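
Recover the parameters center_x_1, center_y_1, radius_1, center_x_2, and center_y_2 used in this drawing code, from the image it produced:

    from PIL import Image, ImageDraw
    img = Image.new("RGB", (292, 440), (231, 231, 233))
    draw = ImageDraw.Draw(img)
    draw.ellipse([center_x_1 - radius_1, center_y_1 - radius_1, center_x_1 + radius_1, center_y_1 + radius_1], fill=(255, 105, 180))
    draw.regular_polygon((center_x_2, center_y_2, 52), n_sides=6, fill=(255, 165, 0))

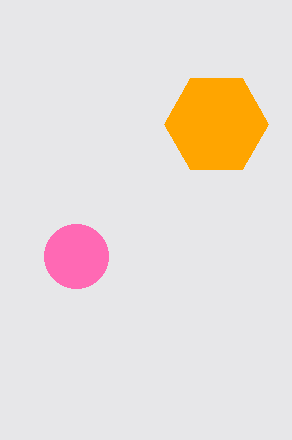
center_x_1 = 76, center_y_1 = 256, radius_1 = 32, center_x_2 = 216, center_y_2 = 124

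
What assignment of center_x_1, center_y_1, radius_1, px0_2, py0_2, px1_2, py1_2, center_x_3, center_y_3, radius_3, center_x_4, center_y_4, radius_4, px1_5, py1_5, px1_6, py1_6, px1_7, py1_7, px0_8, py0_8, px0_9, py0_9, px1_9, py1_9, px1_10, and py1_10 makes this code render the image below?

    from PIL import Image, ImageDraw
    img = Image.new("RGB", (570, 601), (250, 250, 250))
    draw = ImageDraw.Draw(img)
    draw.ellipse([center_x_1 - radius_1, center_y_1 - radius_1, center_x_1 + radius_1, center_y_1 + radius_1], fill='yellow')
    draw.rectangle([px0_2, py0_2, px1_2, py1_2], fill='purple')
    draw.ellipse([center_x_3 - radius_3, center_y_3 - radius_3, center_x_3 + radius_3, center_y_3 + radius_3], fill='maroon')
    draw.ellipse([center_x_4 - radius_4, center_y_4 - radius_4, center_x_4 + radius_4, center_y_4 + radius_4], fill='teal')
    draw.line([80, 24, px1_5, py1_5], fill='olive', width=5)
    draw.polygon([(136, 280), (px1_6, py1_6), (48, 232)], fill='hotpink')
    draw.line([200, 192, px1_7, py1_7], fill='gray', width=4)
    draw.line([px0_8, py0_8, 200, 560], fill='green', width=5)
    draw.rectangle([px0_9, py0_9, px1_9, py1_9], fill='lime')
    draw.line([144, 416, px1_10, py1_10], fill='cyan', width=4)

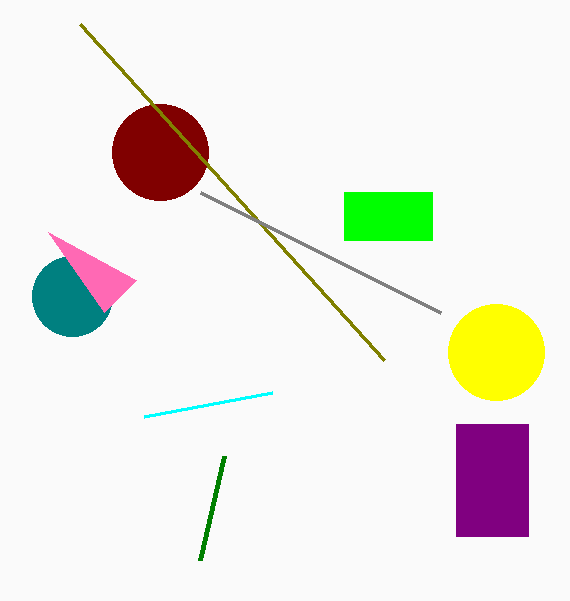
center_x_1 = 496; center_y_1 = 352; radius_1 = 48; px0_2 = 456; py0_2 = 424; px1_2 = 528; py1_2 = 536; center_x_3 = 160; center_y_3 = 152; radius_3 = 48; center_x_4 = 72; center_y_4 = 296; radius_4 = 40; px1_5 = 384; py1_5 = 360; px1_6 = 104; py1_6 = 312; px1_7 = 440; py1_7 = 312; px0_8 = 224; py0_8 = 456; px0_9 = 344; py0_9 = 192; px1_9 = 432; py1_9 = 240; px1_10 = 272; py1_10 = 392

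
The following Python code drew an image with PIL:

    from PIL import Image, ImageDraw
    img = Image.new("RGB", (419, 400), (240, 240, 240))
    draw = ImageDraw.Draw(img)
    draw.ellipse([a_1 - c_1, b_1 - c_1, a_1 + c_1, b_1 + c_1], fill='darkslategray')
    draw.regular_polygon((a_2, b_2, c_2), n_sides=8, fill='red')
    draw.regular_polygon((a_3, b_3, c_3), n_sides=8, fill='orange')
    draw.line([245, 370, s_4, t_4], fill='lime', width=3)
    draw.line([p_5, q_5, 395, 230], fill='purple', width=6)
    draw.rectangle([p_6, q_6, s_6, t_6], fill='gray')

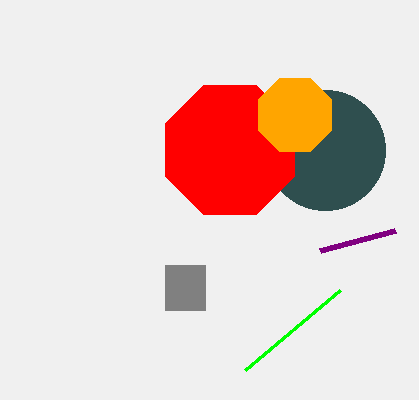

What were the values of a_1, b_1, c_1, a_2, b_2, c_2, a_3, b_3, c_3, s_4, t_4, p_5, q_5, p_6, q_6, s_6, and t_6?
a_1 = 325; b_1 = 150; c_1 = 60; a_2 = 230; b_2 = 150; c_2 = 70; a_3 = 295; b_3 = 115; c_3 = 40; s_4 = 340; t_4 = 290; p_5 = 320; q_5 = 250; p_6 = 165; q_6 = 265; s_6 = 205; t_6 = 310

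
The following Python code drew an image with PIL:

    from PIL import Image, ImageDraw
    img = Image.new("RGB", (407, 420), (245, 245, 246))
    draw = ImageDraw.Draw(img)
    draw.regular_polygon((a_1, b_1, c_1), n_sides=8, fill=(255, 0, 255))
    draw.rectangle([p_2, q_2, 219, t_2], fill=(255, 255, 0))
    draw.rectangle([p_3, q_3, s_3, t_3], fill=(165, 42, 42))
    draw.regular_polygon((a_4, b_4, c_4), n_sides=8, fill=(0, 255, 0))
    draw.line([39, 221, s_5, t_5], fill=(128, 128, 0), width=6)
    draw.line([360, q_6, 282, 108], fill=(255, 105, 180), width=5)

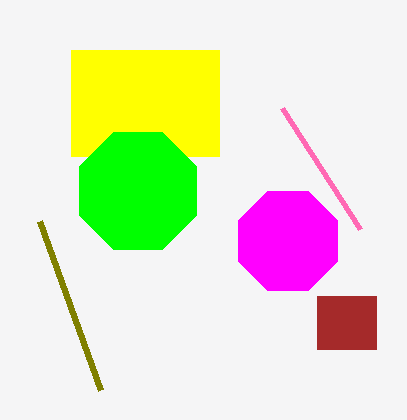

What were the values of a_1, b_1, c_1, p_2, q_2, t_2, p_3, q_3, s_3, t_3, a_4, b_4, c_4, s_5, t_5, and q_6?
a_1 = 288
b_1 = 241
c_1 = 54
p_2 = 71
q_2 = 50
t_2 = 156
p_3 = 317
q_3 = 296
s_3 = 376
t_3 = 349
a_4 = 138
b_4 = 191
c_4 = 63
s_5 = 100
t_5 = 390
q_6 = 229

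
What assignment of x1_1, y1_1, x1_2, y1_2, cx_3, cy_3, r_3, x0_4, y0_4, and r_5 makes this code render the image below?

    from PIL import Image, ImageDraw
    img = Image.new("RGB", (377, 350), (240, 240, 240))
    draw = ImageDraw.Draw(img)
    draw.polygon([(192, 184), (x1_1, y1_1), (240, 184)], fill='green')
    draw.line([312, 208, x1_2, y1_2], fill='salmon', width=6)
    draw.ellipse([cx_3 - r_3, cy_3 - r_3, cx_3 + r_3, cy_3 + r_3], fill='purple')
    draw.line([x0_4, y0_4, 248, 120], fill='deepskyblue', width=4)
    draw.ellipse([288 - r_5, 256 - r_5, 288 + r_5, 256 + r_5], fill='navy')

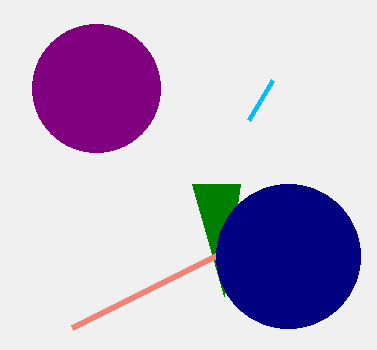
x1_1 = 224
y1_1 = 296
x1_2 = 72
y1_2 = 328
cx_3 = 96
cy_3 = 88
r_3 = 64
x0_4 = 272
y0_4 = 80
r_5 = 72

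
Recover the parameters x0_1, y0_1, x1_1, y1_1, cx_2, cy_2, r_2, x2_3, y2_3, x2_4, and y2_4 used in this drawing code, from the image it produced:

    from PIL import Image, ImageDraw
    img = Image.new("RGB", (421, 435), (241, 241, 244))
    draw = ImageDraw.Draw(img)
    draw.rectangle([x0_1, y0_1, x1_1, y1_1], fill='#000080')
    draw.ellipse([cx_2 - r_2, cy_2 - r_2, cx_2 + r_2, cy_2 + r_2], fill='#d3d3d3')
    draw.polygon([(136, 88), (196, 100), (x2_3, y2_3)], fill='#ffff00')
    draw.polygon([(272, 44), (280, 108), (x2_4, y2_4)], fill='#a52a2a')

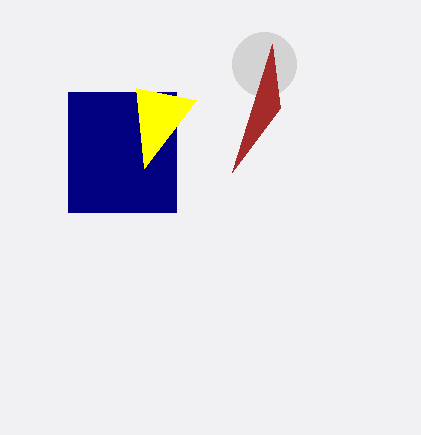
x0_1 = 68
y0_1 = 92
x1_1 = 176
y1_1 = 212
cx_2 = 264
cy_2 = 64
r_2 = 32
x2_3 = 144
y2_3 = 168
x2_4 = 232
y2_4 = 172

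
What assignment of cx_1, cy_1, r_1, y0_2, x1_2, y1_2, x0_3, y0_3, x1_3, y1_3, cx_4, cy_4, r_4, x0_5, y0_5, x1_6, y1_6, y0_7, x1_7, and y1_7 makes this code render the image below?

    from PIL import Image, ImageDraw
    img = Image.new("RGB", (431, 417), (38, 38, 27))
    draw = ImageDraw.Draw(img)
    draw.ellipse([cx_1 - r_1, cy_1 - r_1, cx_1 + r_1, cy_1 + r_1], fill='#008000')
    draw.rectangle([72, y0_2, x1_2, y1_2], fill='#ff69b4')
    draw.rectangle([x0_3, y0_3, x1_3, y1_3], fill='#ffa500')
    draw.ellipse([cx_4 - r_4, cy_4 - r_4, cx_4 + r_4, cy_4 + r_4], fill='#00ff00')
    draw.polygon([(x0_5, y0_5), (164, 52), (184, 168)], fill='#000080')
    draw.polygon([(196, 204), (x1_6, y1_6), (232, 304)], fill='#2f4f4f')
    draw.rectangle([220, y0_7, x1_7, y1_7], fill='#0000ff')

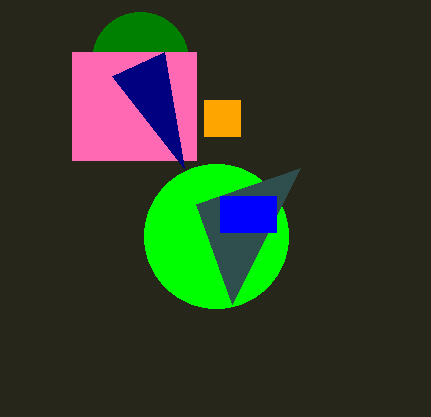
cx_1 = 140, cy_1 = 60, r_1 = 48, y0_2 = 52, x1_2 = 196, y1_2 = 160, x0_3 = 204, y0_3 = 100, x1_3 = 240, y1_3 = 136, cx_4 = 216, cy_4 = 236, r_4 = 72, x0_5 = 112, y0_5 = 76, x1_6 = 300, y1_6 = 168, y0_7 = 196, x1_7 = 276, y1_7 = 232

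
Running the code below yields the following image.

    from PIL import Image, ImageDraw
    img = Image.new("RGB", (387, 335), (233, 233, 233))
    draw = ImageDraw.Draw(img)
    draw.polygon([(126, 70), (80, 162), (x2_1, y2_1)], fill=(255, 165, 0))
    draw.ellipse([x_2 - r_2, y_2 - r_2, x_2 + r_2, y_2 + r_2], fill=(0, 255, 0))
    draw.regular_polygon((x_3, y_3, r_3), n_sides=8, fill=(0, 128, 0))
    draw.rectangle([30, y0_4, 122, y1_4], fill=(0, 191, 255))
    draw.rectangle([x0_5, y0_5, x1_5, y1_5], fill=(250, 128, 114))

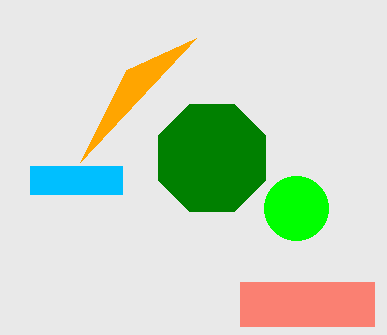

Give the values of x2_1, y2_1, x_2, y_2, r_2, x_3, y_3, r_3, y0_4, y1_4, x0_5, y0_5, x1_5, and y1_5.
x2_1 = 196
y2_1 = 38
x_2 = 296
y_2 = 208
r_2 = 32
x_3 = 212
y_3 = 158
r_3 = 58
y0_4 = 166
y1_4 = 194
x0_5 = 240
y0_5 = 282
x1_5 = 374
y1_5 = 326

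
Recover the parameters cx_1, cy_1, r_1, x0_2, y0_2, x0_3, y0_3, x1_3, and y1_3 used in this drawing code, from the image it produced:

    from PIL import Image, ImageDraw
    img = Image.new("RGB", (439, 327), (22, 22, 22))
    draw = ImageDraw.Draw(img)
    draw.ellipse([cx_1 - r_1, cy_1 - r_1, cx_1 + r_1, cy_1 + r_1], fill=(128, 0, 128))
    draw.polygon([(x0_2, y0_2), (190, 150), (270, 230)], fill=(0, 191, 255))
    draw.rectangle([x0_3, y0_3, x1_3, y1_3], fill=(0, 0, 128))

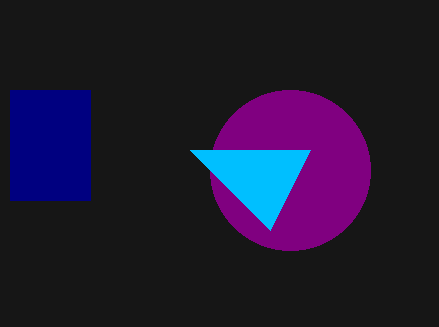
cx_1 = 290
cy_1 = 170
r_1 = 80
x0_2 = 310
y0_2 = 150
x0_3 = 10
y0_3 = 90
x1_3 = 90
y1_3 = 200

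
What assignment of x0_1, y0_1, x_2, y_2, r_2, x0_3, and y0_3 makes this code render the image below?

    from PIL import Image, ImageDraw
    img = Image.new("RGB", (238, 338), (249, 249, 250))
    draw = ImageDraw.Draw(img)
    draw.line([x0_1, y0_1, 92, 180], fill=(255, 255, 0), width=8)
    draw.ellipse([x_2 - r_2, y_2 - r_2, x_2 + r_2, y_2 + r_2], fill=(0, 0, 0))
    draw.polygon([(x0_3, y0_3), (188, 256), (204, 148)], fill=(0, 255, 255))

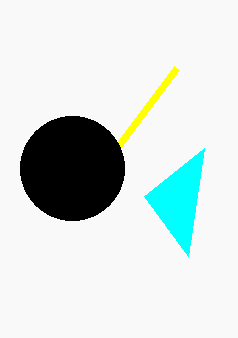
x0_1 = 176, y0_1 = 68, x_2 = 72, y_2 = 168, r_2 = 52, x0_3 = 144, y0_3 = 196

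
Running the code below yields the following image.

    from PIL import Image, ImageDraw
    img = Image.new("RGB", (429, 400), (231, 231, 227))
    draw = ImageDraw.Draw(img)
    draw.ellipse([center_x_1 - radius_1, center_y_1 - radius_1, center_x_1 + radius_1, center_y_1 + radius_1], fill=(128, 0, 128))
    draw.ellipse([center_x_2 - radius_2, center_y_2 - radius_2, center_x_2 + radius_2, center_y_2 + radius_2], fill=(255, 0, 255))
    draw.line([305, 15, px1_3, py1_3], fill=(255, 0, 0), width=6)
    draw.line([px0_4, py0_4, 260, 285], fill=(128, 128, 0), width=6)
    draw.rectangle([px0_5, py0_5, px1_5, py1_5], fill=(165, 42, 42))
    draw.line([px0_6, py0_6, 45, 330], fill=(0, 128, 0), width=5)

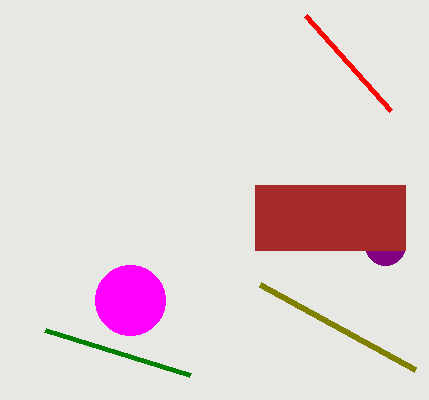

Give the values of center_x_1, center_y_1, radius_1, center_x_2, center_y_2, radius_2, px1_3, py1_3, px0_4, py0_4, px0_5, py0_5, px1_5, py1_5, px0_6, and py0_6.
center_x_1 = 385; center_y_1 = 245; radius_1 = 20; center_x_2 = 130; center_y_2 = 300; radius_2 = 35; px1_3 = 390; py1_3 = 110; px0_4 = 415; py0_4 = 370; px0_5 = 255; py0_5 = 185; px1_5 = 405; py1_5 = 250; px0_6 = 190; py0_6 = 375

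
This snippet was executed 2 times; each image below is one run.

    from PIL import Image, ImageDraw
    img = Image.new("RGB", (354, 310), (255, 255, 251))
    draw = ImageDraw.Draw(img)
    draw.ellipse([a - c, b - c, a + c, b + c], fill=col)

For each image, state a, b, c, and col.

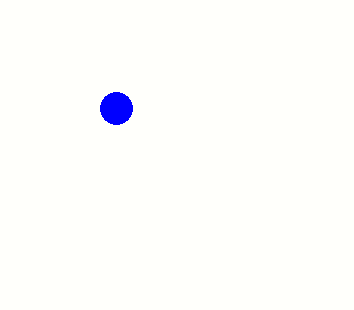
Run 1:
a = 116
b = 108
c = 16
col = 'blue'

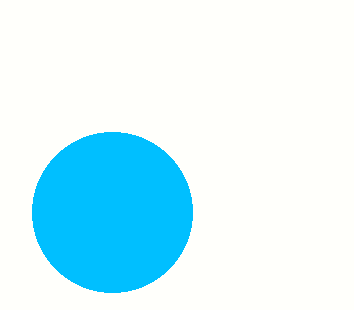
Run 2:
a = 112
b = 212
c = 80
col = 'deepskyblue'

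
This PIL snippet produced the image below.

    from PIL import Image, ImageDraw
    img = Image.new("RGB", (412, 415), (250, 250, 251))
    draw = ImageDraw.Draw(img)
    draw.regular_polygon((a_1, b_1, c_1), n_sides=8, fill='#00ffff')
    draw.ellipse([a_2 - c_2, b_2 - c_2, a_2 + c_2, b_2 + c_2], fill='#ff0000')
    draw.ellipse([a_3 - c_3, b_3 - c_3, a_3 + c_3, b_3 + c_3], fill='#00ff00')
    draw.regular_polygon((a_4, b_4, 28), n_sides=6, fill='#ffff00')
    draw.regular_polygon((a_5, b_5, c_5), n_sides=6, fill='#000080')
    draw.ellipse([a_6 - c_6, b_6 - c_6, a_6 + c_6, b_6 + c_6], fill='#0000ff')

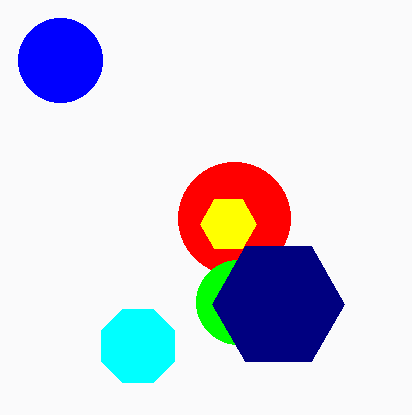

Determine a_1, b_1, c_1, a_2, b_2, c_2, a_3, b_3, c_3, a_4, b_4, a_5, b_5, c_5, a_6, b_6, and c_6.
a_1 = 138, b_1 = 346, c_1 = 40, a_2 = 234, b_2 = 218, c_2 = 56, a_3 = 238, b_3 = 302, c_3 = 42, a_4 = 228, b_4 = 224, a_5 = 278, b_5 = 304, c_5 = 66, a_6 = 60, b_6 = 60, c_6 = 42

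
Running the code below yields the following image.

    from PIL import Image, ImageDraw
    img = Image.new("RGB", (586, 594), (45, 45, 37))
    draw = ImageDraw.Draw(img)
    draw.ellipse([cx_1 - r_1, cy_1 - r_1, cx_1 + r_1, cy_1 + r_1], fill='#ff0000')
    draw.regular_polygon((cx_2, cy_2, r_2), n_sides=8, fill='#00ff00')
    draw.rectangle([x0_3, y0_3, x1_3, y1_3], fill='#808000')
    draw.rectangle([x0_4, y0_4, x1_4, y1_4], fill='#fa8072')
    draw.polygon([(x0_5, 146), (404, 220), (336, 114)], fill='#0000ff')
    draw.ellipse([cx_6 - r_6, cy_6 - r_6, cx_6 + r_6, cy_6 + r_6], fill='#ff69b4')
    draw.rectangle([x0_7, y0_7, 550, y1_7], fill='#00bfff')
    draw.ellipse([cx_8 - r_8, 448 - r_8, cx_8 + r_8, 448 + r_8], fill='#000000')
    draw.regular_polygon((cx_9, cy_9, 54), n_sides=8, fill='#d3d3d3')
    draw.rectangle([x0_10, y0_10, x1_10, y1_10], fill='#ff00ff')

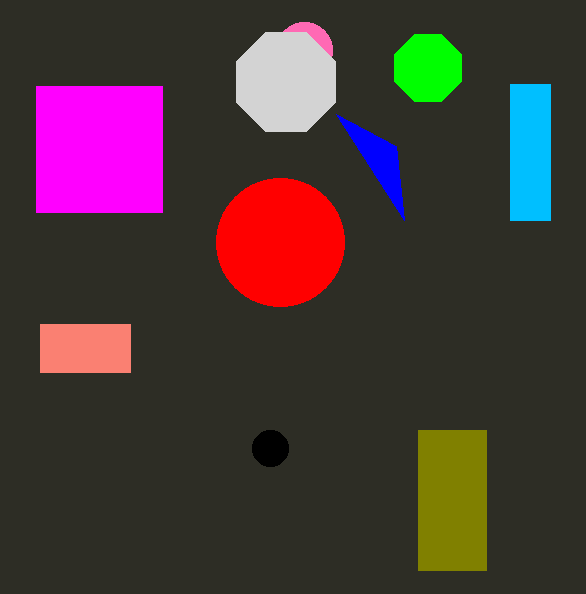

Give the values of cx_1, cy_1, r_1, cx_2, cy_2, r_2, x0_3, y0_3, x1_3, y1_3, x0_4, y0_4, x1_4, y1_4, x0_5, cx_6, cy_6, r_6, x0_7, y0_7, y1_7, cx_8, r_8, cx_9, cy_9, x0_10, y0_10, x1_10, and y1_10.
cx_1 = 280; cy_1 = 242; r_1 = 64; cx_2 = 428; cy_2 = 68; r_2 = 36; x0_3 = 418; y0_3 = 430; x1_3 = 486; y1_3 = 570; x0_4 = 40; y0_4 = 324; x1_4 = 130; y1_4 = 372; x0_5 = 396; cx_6 = 304; cy_6 = 50; r_6 = 28; x0_7 = 510; y0_7 = 84; y1_7 = 220; cx_8 = 270; r_8 = 18; cx_9 = 286; cy_9 = 82; x0_10 = 36; y0_10 = 86; x1_10 = 162; y1_10 = 212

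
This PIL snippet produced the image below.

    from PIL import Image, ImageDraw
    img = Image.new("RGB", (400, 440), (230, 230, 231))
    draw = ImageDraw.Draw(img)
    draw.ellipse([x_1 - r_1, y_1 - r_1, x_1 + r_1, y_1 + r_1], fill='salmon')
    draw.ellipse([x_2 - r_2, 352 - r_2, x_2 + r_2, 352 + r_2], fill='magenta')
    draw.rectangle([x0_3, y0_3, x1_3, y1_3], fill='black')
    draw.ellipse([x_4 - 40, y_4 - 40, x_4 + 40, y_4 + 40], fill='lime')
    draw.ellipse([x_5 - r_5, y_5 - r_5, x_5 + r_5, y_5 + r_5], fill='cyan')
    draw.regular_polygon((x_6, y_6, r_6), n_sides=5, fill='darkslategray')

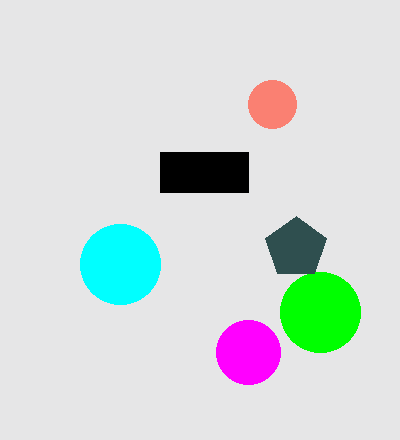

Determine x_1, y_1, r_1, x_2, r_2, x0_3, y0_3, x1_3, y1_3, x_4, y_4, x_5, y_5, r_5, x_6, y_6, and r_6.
x_1 = 272, y_1 = 104, r_1 = 24, x_2 = 248, r_2 = 32, x0_3 = 160, y0_3 = 152, x1_3 = 248, y1_3 = 192, x_4 = 320, y_4 = 312, x_5 = 120, y_5 = 264, r_5 = 40, x_6 = 296, y_6 = 248, r_6 = 32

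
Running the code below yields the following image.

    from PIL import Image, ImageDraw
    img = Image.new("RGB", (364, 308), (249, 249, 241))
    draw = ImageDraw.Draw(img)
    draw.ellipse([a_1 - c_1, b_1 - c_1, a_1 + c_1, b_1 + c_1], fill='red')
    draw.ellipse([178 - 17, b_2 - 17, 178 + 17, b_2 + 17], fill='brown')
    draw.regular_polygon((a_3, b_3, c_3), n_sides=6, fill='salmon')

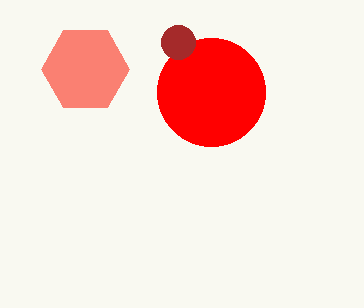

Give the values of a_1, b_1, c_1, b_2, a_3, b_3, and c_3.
a_1 = 211
b_1 = 92
c_1 = 54
b_2 = 42
a_3 = 85
b_3 = 69
c_3 = 44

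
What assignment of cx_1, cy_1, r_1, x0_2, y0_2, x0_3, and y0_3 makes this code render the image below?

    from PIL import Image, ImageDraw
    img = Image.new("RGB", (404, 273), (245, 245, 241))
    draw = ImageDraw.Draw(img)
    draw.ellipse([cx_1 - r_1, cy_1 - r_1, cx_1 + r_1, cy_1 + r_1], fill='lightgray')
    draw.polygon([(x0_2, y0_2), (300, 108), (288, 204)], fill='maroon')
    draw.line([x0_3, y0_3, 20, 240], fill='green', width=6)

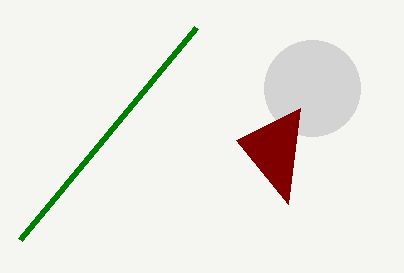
cx_1 = 312; cy_1 = 88; r_1 = 48; x0_2 = 236; y0_2 = 140; x0_3 = 196; y0_3 = 28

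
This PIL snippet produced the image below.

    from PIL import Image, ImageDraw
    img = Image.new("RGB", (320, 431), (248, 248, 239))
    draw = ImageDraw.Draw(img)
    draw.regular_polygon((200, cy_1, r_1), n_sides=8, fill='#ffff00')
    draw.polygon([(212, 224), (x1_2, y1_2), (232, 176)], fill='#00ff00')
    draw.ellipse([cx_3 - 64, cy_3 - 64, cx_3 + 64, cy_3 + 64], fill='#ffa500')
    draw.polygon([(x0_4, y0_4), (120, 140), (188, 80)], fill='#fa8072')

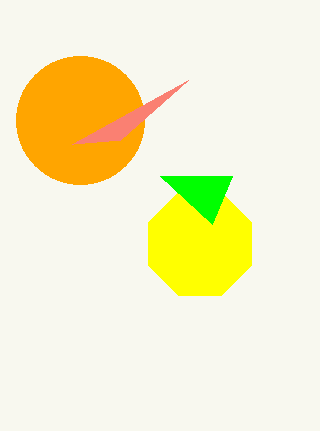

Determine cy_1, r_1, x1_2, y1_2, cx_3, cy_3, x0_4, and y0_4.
cy_1 = 244, r_1 = 56, x1_2 = 160, y1_2 = 176, cx_3 = 80, cy_3 = 120, x0_4 = 72, y0_4 = 144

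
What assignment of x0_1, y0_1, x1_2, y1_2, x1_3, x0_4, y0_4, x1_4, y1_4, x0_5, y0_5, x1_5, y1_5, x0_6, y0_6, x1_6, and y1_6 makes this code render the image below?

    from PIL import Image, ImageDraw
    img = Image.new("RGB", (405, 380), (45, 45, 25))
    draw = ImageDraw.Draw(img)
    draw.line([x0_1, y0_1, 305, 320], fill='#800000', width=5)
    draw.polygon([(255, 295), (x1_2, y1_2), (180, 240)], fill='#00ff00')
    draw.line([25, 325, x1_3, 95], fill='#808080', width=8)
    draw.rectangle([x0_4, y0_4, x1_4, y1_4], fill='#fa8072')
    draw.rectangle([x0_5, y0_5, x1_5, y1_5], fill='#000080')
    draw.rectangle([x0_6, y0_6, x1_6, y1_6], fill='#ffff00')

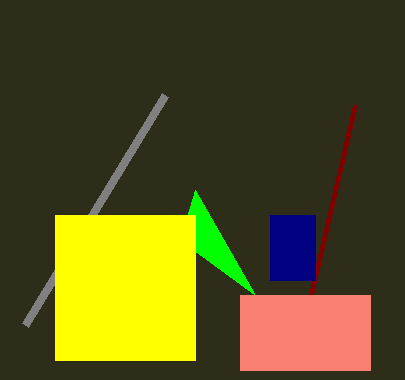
x0_1 = 355
y0_1 = 105
x1_2 = 195
y1_2 = 190
x1_3 = 165
x0_4 = 240
y0_4 = 295
x1_4 = 370
y1_4 = 370
x0_5 = 270
y0_5 = 215
x1_5 = 315
y1_5 = 280
x0_6 = 55
y0_6 = 215
x1_6 = 195
y1_6 = 360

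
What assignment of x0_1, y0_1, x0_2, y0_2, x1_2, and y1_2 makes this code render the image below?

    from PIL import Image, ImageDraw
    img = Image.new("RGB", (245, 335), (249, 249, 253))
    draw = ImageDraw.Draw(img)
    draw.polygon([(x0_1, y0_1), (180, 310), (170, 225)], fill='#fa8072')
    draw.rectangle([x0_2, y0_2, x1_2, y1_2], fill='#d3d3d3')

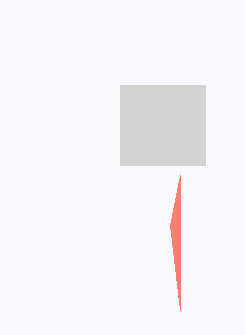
x0_1 = 180; y0_1 = 175; x0_2 = 120; y0_2 = 85; x1_2 = 205; y1_2 = 165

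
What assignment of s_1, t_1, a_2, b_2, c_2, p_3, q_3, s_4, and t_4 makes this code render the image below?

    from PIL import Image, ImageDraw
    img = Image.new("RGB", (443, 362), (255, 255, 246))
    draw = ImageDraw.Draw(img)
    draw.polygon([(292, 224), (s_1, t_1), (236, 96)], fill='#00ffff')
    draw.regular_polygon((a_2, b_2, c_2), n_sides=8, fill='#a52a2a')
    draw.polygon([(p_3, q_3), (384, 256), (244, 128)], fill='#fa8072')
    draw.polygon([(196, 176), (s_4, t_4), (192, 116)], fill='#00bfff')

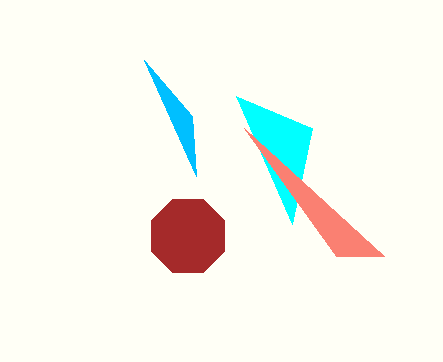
s_1 = 312, t_1 = 128, a_2 = 188, b_2 = 236, c_2 = 40, p_3 = 336, q_3 = 256, s_4 = 144, t_4 = 60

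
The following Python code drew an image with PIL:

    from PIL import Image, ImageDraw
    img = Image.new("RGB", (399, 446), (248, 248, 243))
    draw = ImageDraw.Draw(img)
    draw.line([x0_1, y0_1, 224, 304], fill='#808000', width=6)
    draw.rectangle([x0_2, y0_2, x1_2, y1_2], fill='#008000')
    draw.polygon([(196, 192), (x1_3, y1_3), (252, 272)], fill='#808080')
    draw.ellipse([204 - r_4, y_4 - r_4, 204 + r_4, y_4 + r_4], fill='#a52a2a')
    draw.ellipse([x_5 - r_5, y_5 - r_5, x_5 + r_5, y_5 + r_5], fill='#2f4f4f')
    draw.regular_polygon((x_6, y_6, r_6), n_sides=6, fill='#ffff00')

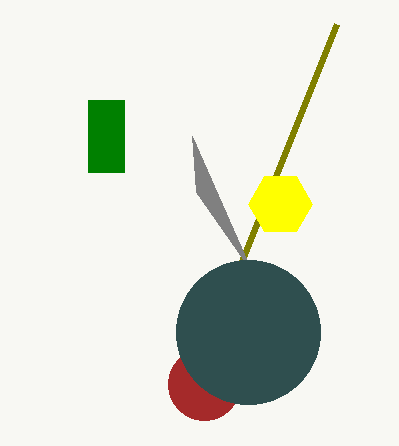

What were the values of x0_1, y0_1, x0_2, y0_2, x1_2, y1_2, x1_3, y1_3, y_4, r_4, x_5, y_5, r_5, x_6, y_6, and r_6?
x0_1 = 336, y0_1 = 24, x0_2 = 88, y0_2 = 100, x1_2 = 124, y1_2 = 172, x1_3 = 192, y1_3 = 136, y_4 = 384, r_4 = 36, x_5 = 248, y_5 = 332, r_5 = 72, x_6 = 280, y_6 = 204, r_6 = 32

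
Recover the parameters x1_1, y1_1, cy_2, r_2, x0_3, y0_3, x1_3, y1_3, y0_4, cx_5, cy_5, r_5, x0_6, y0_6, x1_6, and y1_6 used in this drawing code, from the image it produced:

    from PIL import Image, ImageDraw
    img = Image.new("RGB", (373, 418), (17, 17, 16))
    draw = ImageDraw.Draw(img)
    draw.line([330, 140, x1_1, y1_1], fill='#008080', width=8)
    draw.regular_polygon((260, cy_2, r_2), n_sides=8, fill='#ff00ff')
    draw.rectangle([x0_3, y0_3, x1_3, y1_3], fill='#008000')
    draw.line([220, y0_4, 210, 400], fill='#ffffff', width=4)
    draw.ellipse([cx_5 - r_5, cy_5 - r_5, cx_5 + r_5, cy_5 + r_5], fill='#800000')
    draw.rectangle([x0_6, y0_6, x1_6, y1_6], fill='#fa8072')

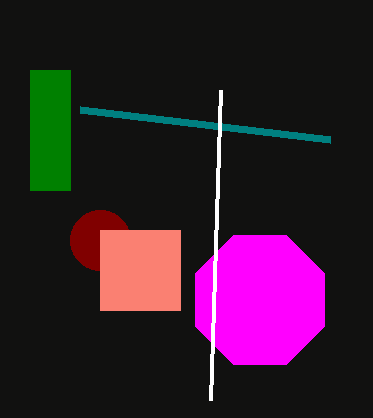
x1_1 = 80; y1_1 = 110; cy_2 = 300; r_2 = 70; x0_3 = 30; y0_3 = 70; x1_3 = 70; y1_3 = 190; y0_4 = 90; cx_5 = 100; cy_5 = 240; r_5 = 30; x0_6 = 100; y0_6 = 230; x1_6 = 180; y1_6 = 310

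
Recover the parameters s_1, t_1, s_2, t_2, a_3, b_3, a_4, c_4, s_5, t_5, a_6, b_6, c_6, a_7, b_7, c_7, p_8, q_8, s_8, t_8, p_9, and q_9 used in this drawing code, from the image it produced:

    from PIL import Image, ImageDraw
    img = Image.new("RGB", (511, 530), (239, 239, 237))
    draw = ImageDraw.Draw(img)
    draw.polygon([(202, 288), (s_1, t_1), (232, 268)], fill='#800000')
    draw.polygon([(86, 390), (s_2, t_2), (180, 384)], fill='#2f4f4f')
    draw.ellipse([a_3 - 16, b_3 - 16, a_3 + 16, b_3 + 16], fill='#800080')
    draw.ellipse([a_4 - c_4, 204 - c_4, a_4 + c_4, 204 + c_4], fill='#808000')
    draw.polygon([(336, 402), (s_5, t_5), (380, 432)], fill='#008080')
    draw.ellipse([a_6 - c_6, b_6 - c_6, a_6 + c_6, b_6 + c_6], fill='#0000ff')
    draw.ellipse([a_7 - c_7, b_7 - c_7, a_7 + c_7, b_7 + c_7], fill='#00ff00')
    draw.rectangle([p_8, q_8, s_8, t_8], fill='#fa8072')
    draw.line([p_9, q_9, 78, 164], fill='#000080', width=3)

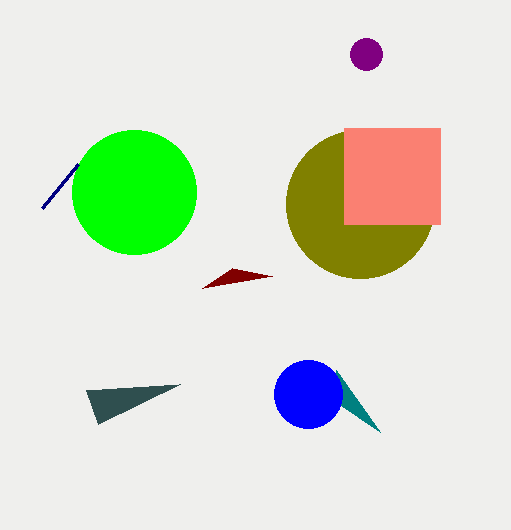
s_1 = 272
t_1 = 276
s_2 = 98
t_2 = 424
a_3 = 366
b_3 = 54
a_4 = 360
c_4 = 74
s_5 = 336
t_5 = 370
a_6 = 308
b_6 = 394
c_6 = 34
a_7 = 134
b_7 = 192
c_7 = 62
p_8 = 344
q_8 = 128
s_8 = 440
t_8 = 224
p_9 = 42
q_9 = 208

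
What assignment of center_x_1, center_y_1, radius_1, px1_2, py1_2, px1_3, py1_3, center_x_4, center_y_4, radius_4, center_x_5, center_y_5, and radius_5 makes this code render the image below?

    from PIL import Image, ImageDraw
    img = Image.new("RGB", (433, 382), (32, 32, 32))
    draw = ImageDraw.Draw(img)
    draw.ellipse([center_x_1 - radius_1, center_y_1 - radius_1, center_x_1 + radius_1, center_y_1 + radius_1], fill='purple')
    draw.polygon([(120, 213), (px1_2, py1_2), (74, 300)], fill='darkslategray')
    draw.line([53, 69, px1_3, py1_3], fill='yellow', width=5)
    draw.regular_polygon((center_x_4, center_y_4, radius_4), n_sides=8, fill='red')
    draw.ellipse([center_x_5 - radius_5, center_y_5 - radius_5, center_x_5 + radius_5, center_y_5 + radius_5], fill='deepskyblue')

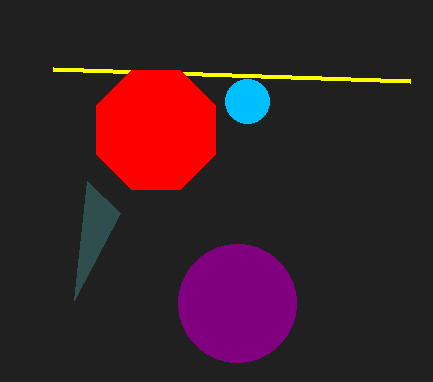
center_x_1 = 237, center_y_1 = 303, radius_1 = 59, px1_2 = 87, py1_2 = 181, px1_3 = 410, py1_3 = 81, center_x_4 = 156, center_y_4 = 130, radius_4 = 64, center_x_5 = 247, center_y_5 = 101, radius_5 = 22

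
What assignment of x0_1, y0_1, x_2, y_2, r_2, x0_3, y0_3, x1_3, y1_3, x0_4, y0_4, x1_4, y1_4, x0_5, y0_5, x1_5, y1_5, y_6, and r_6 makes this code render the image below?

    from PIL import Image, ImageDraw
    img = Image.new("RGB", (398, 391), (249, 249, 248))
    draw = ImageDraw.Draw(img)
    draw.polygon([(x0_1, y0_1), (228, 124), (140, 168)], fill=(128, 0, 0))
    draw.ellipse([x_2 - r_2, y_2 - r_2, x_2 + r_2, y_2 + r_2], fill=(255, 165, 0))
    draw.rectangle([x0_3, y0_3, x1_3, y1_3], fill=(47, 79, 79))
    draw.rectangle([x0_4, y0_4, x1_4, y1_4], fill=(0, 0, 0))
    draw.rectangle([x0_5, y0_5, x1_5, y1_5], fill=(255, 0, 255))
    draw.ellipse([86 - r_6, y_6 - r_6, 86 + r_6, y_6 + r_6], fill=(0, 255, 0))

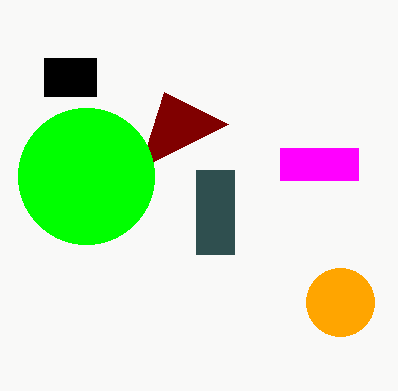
x0_1 = 164, y0_1 = 92, x_2 = 340, y_2 = 302, r_2 = 34, x0_3 = 196, y0_3 = 170, x1_3 = 234, y1_3 = 254, x0_4 = 44, y0_4 = 58, x1_4 = 96, y1_4 = 96, x0_5 = 280, y0_5 = 148, x1_5 = 358, y1_5 = 180, y_6 = 176, r_6 = 68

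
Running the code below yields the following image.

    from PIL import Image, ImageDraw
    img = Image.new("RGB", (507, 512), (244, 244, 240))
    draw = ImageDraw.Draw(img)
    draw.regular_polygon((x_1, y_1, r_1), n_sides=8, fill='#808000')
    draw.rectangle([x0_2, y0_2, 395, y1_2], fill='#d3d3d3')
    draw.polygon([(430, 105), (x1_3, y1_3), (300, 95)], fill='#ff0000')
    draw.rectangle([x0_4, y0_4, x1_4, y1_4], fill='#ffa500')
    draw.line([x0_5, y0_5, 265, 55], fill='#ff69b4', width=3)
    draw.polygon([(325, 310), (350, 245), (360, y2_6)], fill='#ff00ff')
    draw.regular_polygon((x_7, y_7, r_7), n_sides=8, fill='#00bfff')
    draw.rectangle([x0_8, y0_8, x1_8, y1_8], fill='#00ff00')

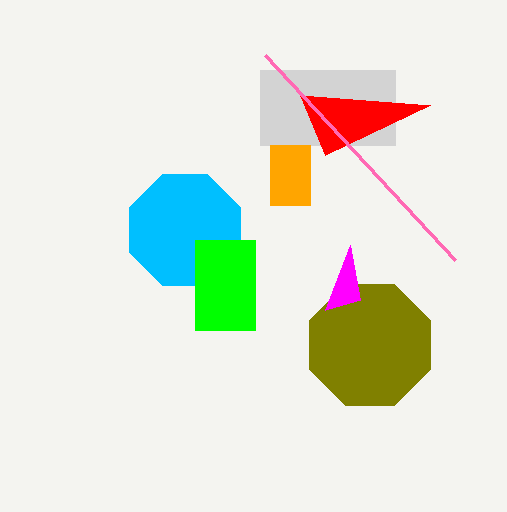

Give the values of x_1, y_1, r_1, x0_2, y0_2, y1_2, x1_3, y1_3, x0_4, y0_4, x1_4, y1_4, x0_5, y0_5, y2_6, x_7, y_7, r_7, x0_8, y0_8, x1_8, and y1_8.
x_1 = 370
y_1 = 345
r_1 = 65
x0_2 = 260
y0_2 = 70
y1_2 = 145
x1_3 = 325
y1_3 = 155
x0_4 = 270
y0_4 = 145
x1_4 = 310
y1_4 = 205
x0_5 = 455
y0_5 = 260
y2_6 = 300
x_7 = 185
y_7 = 230
r_7 = 60
x0_8 = 195
y0_8 = 240
x1_8 = 255
y1_8 = 330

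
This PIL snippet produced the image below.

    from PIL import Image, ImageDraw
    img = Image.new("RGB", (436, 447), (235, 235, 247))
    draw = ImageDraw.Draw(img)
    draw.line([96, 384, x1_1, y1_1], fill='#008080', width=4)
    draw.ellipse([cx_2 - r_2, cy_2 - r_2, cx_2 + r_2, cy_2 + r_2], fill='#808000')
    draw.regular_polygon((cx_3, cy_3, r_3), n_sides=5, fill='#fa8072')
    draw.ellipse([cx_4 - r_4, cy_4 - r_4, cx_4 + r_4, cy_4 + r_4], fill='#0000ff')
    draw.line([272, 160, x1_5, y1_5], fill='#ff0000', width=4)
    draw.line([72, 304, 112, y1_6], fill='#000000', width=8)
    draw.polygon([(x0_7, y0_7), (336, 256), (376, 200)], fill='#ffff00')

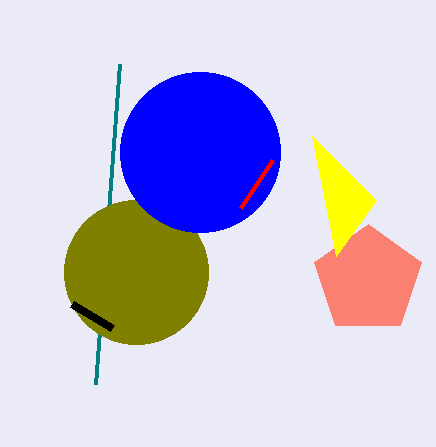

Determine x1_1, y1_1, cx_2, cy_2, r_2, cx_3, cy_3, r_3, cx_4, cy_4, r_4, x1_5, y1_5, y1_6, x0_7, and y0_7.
x1_1 = 120, y1_1 = 64, cx_2 = 136, cy_2 = 272, r_2 = 72, cx_3 = 368, cy_3 = 280, r_3 = 56, cx_4 = 200, cy_4 = 152, r_4 = 80, x1_5 = 240, y1_5 = 208, y1_6 = 328, x0_7 = 312, y0_7 = 136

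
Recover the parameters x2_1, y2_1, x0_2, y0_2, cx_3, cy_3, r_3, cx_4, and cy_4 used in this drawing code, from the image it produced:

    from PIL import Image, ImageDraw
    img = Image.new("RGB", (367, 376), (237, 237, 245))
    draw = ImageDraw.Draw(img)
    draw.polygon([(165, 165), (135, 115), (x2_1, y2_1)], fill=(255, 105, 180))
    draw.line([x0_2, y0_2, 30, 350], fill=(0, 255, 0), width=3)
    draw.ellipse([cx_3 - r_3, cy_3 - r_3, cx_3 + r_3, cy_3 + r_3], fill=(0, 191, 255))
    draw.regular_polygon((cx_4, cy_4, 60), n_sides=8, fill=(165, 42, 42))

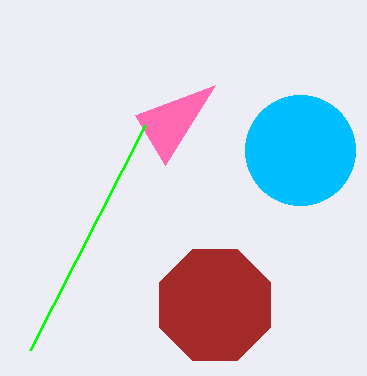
x2_1 = 215
y2_1 = 85
x0_2 = 145
y0_2 = 125
cx_3 = 300
cy_3 = 150
r_3 = 55
cx_4 = 215
cy_4 = 305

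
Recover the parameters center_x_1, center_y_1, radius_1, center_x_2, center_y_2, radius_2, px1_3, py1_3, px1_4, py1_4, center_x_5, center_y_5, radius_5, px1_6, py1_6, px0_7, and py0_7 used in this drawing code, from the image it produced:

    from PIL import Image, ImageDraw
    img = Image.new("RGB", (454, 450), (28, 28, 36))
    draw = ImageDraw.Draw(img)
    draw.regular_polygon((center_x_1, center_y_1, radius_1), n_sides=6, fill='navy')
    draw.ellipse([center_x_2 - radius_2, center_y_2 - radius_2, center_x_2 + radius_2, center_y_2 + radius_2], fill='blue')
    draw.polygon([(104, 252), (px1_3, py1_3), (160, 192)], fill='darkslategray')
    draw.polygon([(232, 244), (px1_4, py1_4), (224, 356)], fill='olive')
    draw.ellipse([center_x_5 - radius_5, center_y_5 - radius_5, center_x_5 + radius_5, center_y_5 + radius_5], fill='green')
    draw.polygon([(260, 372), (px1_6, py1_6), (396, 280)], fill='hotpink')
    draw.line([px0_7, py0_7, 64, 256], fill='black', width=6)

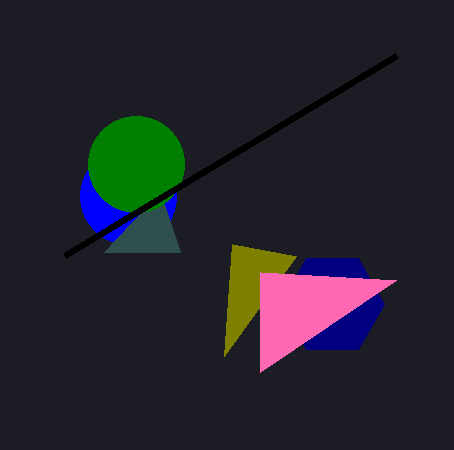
center_x_1 = 332, center_y_1 = 304, radius_1 = 52, center_x_2 = 128, center_y_2 = 196, radius_2 = 48, px1_3 = 180, py1_3 = 252, px1_4 = 296, py1_4 = 256, center_x_5 = 136, center_y_5 = 164, radius_5 = 48, px1_6 = 260, py1_6 = 272, px0_7 = 396, py0_7 = 56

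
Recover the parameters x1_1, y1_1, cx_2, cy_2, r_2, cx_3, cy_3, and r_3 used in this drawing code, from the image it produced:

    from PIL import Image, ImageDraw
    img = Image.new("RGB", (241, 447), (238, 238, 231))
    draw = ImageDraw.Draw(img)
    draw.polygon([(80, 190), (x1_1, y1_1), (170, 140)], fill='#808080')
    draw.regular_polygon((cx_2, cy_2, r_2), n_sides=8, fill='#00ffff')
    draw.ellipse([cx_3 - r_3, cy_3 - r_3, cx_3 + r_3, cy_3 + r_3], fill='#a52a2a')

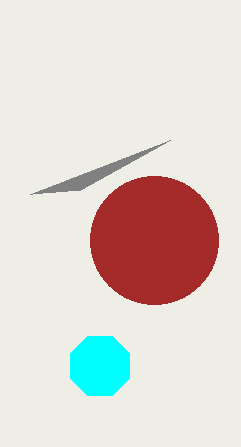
x1_1 = 30, y1_1 = 194, cx_2 = 100, cy_2 = 366, r_2 = 32, cx_3 = 154, cy_3 = 240, r_3 = 64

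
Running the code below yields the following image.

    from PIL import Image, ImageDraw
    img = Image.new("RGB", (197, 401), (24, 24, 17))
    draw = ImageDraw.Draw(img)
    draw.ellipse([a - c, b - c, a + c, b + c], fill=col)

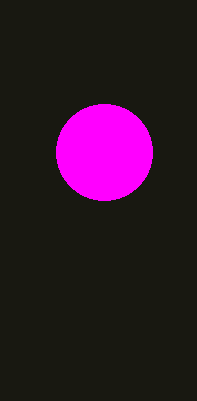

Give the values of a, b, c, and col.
a = 104, b = 152, c = 48, col = 'magenta'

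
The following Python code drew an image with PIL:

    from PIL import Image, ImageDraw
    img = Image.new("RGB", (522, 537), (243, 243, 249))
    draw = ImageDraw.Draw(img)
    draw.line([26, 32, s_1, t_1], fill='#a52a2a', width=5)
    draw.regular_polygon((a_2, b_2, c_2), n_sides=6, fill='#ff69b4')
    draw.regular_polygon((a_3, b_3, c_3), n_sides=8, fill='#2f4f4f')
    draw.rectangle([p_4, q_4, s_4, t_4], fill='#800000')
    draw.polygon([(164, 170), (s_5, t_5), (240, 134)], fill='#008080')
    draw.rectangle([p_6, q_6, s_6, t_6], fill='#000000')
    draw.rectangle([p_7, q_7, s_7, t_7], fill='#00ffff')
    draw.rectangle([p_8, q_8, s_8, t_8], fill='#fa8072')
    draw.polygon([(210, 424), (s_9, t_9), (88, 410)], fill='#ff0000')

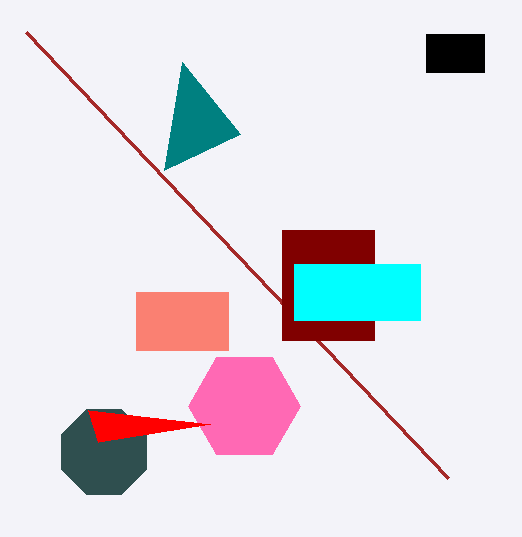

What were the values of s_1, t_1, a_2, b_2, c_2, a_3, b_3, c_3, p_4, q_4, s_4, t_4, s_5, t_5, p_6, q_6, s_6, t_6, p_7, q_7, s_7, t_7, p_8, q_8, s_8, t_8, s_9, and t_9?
s_1 = 448
t_1 = 478
a_2 = 244
b_2 = 406
c_2 = 56
a_3 = 104
b_3 = 452
c_3 = 46
p_4 = 282
q_4 = 230
s_4 = 374
t_4 = 340
s_5 = 182
t_5 = 62
p_6 = 426
q_6 = 34
s_6 = 484
t_6 = 72
p_7 = 294
q_7 = 264
s_7 = 420
t_7 = 320
p_8 = 136
q_8 = 292
s_8 = 228
t_8 = 350
s_9 = 98
t_9 = 442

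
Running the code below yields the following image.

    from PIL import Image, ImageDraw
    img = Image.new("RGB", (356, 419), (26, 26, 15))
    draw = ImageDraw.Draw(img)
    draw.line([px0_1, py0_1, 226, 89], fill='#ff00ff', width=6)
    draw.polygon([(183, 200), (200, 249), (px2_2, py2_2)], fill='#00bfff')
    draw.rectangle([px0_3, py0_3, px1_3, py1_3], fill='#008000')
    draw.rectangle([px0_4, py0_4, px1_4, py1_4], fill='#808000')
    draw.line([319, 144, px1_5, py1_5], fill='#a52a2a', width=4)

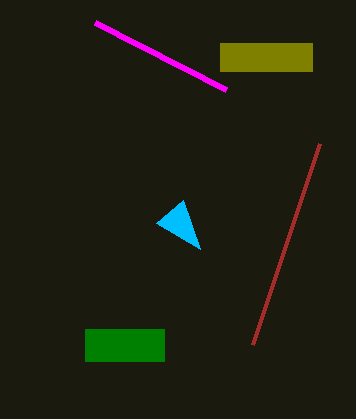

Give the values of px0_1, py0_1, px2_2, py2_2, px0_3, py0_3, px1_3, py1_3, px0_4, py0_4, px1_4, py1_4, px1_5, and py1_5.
px0_1 = 95; py0_1 = 22; px2_2 = 156; py2_2 = 223; px0_3 = 85; py0_3 = 329; px1_3 = 164; py1_3 = 361; px0_4 = 220; py0_4 = 43; px1_4 = 312; py1_4 = 71; px1_5 = 252; py1_5 = 345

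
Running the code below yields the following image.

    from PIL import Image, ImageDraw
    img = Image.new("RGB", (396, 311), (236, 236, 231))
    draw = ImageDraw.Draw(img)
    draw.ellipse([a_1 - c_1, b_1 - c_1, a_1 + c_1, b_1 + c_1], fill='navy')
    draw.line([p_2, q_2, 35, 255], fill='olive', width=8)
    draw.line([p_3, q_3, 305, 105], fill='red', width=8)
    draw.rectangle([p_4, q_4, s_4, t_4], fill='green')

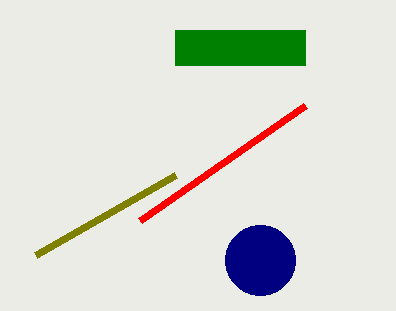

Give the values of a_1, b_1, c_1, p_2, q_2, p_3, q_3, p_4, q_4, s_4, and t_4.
a_1 = 260, b_1 = 260, c_1 = 35, p_2 = 175, q_2 = 175, p_3 = 140, q_3 = 220, p_4 = 175, q_4 = 30, s_4 = 305, t_4 = 65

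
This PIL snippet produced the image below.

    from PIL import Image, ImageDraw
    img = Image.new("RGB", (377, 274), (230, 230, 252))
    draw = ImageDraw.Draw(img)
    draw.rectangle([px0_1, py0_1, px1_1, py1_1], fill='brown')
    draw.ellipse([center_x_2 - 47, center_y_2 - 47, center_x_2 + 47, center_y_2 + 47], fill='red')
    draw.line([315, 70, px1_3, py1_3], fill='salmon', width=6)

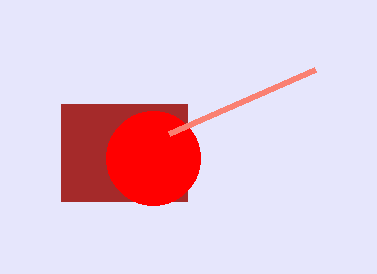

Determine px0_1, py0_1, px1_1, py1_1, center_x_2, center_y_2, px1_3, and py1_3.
px0_1 = 61; py0_1 = 104; px1_1 = 187; py1_1 = 201; center_x_2 = 153; center_y_2 = 158; px1_3 = 169; py1_3 = 134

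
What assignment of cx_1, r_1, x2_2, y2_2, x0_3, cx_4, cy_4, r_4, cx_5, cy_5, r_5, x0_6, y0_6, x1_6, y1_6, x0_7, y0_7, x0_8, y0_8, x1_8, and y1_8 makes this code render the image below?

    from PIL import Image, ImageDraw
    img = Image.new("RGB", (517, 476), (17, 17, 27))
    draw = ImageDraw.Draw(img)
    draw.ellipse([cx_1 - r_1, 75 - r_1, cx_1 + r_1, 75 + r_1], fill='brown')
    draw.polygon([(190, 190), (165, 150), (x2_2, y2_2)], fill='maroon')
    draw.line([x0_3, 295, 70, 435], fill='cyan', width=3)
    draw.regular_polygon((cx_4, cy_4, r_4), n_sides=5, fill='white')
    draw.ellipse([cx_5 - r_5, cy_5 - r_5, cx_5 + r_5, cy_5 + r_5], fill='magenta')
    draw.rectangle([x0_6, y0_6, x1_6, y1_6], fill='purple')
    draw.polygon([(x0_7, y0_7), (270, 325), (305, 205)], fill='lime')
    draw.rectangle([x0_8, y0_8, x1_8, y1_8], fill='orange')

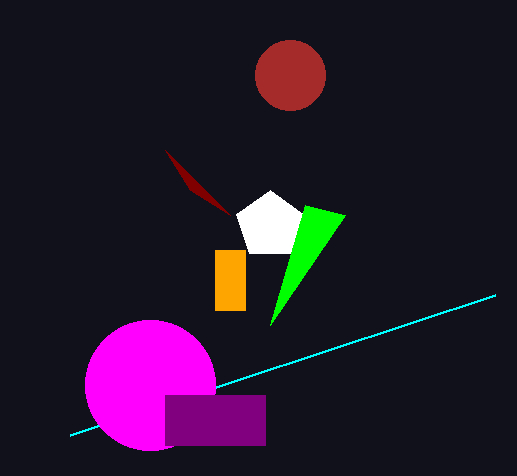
cx_1 = 290
r_1 = 35
x2_2 = 230
y2_2 = 215
x0_3 = 495
cx_4 = 270
cy_4 = 225
r_4 = 35
cx_5 = 150
cy_5 = 385
r_5 = 65
x0_6 = 165
y0_6 = 395
x1_6 = 265
y1_6 = 445
x0_7 = 345
y0_7 = 215
x0_8 = 215
y0_8 = 250
x1_8 = 245
y1_8 = 310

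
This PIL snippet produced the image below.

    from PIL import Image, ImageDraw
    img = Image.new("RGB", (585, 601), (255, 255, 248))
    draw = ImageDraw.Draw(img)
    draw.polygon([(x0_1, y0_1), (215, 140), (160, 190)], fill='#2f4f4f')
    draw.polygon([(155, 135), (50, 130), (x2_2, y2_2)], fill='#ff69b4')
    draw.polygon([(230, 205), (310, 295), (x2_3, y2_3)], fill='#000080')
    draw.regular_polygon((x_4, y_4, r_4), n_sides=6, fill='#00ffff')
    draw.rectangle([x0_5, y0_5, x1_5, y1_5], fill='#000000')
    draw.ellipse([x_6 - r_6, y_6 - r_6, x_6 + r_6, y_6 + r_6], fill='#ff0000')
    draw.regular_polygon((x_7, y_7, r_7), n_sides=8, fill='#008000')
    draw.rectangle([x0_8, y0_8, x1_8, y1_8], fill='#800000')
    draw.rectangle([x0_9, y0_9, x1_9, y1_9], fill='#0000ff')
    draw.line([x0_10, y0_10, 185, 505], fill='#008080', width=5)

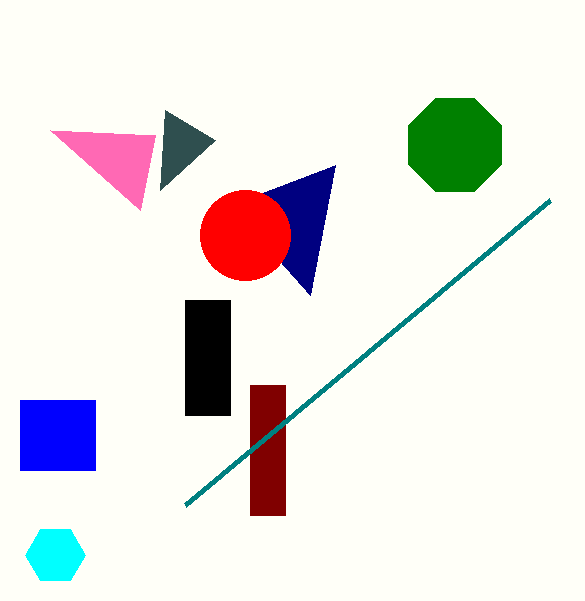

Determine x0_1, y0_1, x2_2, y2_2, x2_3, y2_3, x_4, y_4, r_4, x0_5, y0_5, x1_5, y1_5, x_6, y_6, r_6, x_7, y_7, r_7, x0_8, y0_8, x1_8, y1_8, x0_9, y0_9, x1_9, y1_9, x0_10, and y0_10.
x0_1 = 165
y0_1 = 110
x2_2 = 140
y2_2 = 210
x2_3 = 335
y2_3 = 165
x_4 = 55
y_4 = 555
r_4 = 30
x0_5 = 185
y0_5 = 300
x1_5 = 230
y1_5 = 415
x_6 = 245
y_6 = 235
r_6 = 45
x_7 = 455
y_7 = 145
r_7 = 50
x0_8 = 250
y0_8 = 385
x1_8 = 285
y1_8 = 515
x0_9 = 20
y0_9 = 400
x1_9 = 95
y1_9 = 470
x0_10 = 550
y0_10 = 200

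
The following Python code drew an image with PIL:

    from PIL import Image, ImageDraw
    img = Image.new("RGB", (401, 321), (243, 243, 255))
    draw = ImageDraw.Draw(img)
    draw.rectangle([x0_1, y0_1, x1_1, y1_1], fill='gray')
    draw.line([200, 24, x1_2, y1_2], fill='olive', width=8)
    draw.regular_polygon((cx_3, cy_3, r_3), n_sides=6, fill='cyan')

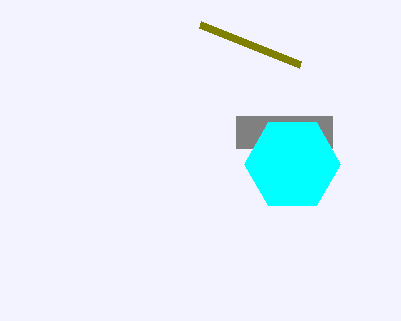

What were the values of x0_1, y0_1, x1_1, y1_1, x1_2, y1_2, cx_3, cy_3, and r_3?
x0_1 = 236
y0_1 = 116
x1_1 = 332
y1_1 = 148
x1_2 = 300
y1_2 = 64
cx_3 = 292
cy_3 = 164
r_3 = 48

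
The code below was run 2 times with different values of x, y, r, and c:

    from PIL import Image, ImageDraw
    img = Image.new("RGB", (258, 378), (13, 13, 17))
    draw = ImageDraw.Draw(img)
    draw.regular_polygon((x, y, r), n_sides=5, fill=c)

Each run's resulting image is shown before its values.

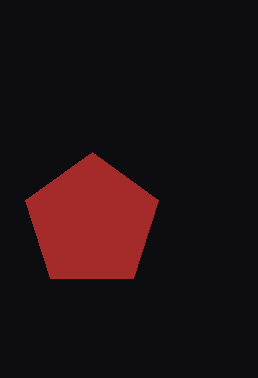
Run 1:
x = 92
y = 222
r = 70
c = 'brown'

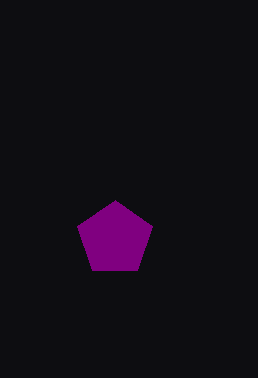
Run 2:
x = 115; y = 239; r = 39; c = 'purple'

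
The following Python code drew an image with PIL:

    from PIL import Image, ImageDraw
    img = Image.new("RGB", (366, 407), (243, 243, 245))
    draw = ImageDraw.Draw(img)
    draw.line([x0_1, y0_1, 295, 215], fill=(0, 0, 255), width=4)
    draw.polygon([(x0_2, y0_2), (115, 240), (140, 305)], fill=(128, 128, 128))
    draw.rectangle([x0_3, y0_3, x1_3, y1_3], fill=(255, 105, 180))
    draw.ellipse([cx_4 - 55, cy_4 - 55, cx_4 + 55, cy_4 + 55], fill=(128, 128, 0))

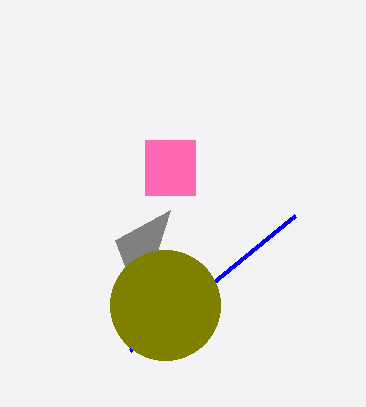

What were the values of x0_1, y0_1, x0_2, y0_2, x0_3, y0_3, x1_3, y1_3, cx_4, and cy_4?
x0_1 = 130; y0_1 = 350; x0_2 = 170; y0_2 = 210; x0_3 = 145; y0_3 = 140; x1_3 = 195; y1_3 = 195; cx_4 = 165; cy_4 = 305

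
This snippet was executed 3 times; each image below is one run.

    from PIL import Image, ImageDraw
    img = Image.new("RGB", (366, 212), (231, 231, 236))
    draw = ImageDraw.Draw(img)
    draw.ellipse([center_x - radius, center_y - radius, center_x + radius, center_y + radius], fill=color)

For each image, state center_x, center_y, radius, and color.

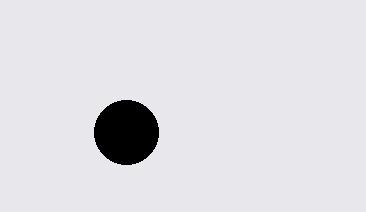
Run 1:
center_x = 126, center_y = 132, radius = 32, color = 'black'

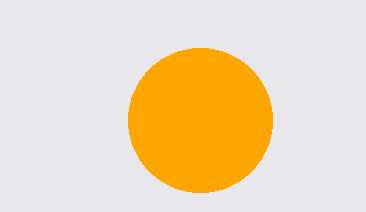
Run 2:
center_x = 200, center_y = 120, radius = 72, color = 'orange'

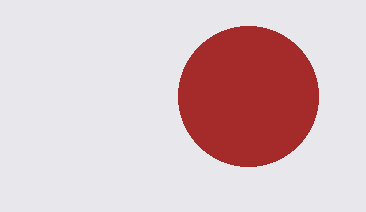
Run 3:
center_x = 248, center_y = 96, radius = 70, color = 'brown'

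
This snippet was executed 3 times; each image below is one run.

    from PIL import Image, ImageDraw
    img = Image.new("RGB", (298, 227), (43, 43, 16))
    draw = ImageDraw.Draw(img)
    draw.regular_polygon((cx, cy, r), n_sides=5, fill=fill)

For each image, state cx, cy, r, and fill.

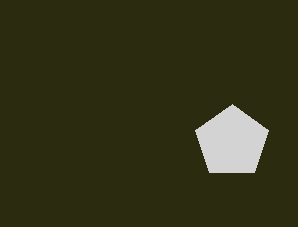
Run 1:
cx = 232; cy = 142; r = 38; fill = 'lightgray'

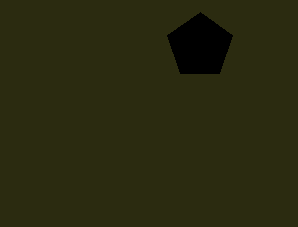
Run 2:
cx = 200; cy = 46; r = 34; fill = 'black'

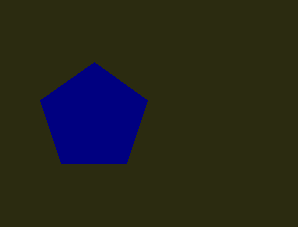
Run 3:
cx = 94
cy = 118
r = 56
fill = 'navy'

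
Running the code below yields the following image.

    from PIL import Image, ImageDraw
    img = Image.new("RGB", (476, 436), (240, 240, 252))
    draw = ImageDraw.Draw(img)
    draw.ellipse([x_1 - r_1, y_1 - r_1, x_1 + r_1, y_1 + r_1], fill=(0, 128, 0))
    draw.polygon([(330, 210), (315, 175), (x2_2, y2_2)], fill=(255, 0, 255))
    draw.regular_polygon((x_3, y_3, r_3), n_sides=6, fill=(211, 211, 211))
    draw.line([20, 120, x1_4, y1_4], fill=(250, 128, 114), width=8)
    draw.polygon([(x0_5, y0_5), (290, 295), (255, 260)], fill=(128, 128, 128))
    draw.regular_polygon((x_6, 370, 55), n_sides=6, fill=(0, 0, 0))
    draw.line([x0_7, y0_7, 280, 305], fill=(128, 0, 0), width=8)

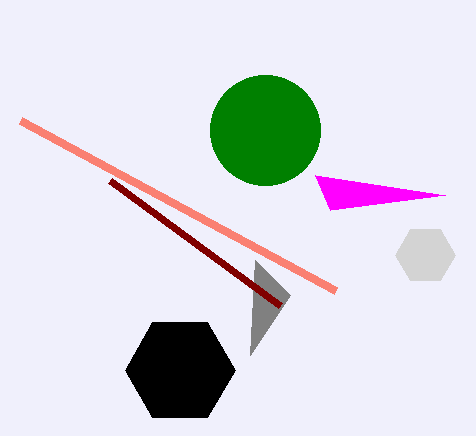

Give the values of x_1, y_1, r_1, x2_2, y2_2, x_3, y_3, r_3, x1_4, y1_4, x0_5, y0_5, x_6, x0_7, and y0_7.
x_1 = 265, y_1 = 130, r_1 = 55, x2_2 = 445, y2_2 = 195, x_3 = 425, y_3 = 255, r_3 = 30, x1_4 = 335, y1_4 = 290, x0_5 = 250, y0_5 = 355, x_6 = 180, x0_7 = 110, y0_7 = 180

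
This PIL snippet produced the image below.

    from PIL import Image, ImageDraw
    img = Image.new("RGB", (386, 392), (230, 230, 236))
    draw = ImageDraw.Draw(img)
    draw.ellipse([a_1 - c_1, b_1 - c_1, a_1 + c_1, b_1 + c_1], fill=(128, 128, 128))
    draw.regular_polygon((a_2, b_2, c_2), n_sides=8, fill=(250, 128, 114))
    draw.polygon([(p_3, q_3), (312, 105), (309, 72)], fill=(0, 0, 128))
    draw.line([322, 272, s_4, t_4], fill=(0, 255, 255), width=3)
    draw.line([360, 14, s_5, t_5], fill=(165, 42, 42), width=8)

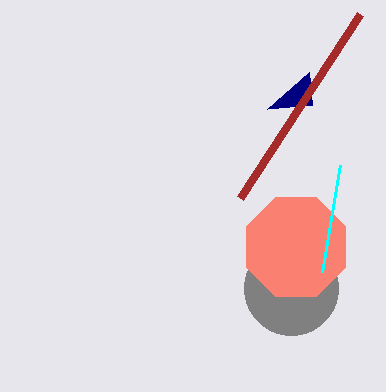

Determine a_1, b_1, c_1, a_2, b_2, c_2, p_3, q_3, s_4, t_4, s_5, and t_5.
a_1 = 291, b_1 = 288, c_1 = 47, a_2 = 296, b_2 = 247, c_2 = 54, p_3 = 267, q_3 = 109, s_4 = 340, t_4 = 165, s_5 = 240, t_5 = 198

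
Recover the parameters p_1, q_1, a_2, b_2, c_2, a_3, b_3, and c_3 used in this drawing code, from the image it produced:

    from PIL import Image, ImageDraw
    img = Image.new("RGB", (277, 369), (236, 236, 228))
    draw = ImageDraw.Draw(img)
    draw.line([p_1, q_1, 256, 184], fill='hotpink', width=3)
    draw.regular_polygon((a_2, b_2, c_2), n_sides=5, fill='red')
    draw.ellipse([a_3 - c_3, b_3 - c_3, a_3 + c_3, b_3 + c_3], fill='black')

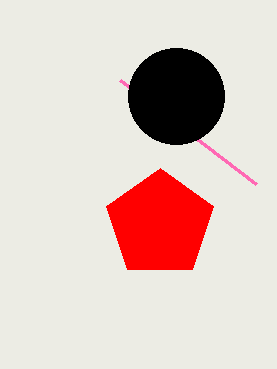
p_1 = 120
q_1 = 80
a_2 = 160
b_2 = 224
c_2 = 56
a_3 = 176
b_3 = 96
c_3 = 48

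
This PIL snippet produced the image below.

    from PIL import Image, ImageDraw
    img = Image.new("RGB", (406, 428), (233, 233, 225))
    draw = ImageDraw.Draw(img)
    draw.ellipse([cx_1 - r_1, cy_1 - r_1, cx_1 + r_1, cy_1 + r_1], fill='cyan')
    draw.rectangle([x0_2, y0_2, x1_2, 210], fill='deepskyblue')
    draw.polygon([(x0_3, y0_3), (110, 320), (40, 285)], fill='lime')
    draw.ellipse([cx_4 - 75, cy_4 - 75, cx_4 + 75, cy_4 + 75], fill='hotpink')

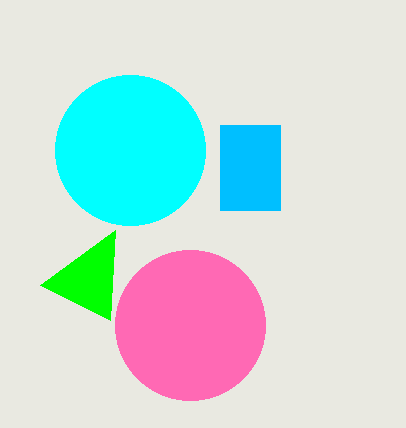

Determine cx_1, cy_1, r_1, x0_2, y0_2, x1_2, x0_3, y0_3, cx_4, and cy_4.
cx_1 = 130; cy_1 = 150; r_1 = 75; x0_2 = 220; y0_2 = 125; x1_2 = 280; x0_3 = 115; y0_3 = 230; cx_4 = 190; cy_4 = 325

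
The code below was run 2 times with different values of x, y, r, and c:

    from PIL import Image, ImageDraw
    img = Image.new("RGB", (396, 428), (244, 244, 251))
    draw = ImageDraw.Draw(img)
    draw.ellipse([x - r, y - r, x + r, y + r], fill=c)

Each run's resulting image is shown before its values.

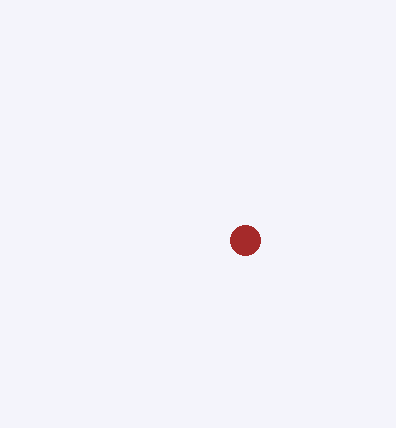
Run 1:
x = 245
y = 240
r = 15
c = 'brown'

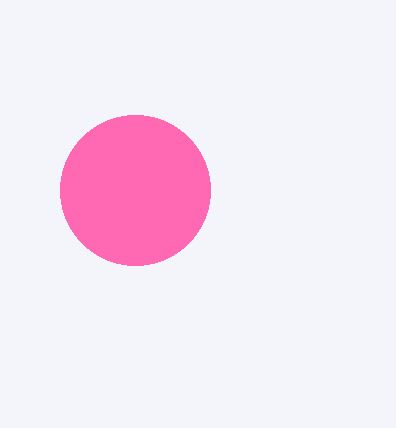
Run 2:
x = 135, y = 190, r = 75, c = 'hotpink'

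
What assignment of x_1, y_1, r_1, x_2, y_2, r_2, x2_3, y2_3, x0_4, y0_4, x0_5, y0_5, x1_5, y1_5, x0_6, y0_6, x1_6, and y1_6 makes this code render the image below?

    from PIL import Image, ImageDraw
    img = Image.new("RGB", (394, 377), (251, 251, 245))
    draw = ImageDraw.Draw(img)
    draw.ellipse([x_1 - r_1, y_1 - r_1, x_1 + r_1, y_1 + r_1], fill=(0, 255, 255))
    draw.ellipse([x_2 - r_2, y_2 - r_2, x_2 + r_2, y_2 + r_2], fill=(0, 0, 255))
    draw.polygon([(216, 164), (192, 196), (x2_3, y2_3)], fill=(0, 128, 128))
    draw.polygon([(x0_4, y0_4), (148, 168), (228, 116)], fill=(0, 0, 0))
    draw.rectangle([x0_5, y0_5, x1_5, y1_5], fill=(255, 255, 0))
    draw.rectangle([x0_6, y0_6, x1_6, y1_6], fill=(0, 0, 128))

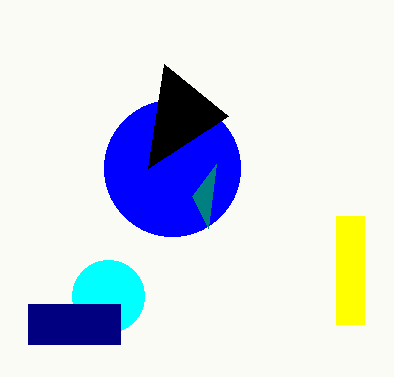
x_1 = 108; y_1 = 296; r_1 = 36; x_2 = 172; y_2 = 168; r_2 = 68; x2_3 = 208; y2_3 = 228; x0_4 = 164; y0_4 = 64; x0_5 = 336; y0_5 = 216; x1_5 = 364; y1_5 = 324; x0_6 = 28; y0_6 = 304; x1_6 = 120; y1_6 = 344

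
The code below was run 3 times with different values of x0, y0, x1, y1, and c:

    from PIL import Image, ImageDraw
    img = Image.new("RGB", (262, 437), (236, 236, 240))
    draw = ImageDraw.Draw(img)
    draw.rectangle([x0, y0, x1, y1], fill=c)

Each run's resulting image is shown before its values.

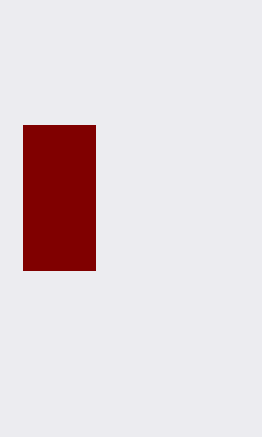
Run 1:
x0 = 23, y0 = 125, x1 = 95, y1 = 270, c = 'maroon'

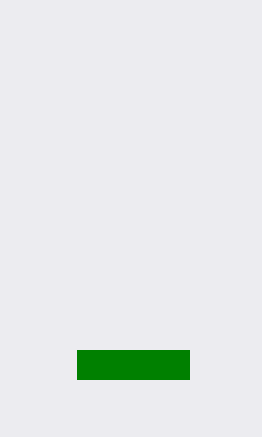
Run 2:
x0 = 77; y0 = 350; x1 = 189; y1 = 379; c = 'green'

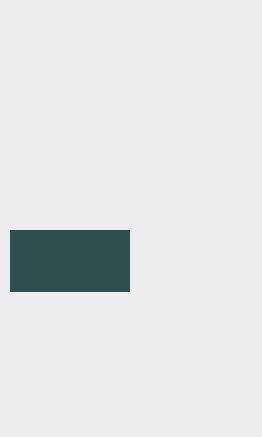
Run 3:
x0 = 10; y0 = 230; x1 = 129; y1 = 291; c = 'darkslategray'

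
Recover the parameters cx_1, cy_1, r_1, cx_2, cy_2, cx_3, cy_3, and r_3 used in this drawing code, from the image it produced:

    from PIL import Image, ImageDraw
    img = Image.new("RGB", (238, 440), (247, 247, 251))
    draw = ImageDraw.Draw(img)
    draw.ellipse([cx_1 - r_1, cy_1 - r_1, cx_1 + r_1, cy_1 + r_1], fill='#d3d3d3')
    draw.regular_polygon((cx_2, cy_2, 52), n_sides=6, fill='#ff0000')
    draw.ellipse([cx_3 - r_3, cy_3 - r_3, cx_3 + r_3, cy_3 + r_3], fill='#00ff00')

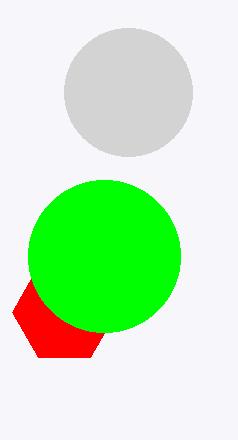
cx_1 = 128, cy_1 = 92, r_1 = 64, cx_2 = 64, cy_2 = 312, cx_3 = 104, cy_3 = 256, r_3 = 76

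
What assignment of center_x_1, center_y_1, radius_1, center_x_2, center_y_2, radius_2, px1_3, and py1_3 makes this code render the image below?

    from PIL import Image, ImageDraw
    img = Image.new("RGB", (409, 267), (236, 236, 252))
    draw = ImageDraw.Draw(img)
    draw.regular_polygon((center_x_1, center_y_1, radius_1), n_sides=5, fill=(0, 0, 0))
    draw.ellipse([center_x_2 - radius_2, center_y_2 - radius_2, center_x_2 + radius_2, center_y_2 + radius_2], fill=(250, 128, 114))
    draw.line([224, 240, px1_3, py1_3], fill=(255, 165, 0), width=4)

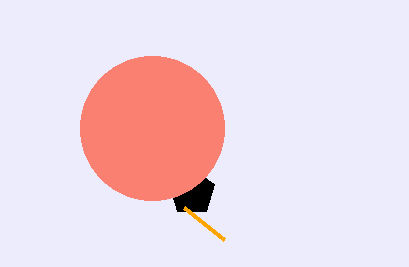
center_x_1 = 192
center_y_1 = 192
radius_1 = 24
center_x_2 = 152
center_y_2 = 128
radius_2 = 72
px1_3 = 184
py1_3 = 208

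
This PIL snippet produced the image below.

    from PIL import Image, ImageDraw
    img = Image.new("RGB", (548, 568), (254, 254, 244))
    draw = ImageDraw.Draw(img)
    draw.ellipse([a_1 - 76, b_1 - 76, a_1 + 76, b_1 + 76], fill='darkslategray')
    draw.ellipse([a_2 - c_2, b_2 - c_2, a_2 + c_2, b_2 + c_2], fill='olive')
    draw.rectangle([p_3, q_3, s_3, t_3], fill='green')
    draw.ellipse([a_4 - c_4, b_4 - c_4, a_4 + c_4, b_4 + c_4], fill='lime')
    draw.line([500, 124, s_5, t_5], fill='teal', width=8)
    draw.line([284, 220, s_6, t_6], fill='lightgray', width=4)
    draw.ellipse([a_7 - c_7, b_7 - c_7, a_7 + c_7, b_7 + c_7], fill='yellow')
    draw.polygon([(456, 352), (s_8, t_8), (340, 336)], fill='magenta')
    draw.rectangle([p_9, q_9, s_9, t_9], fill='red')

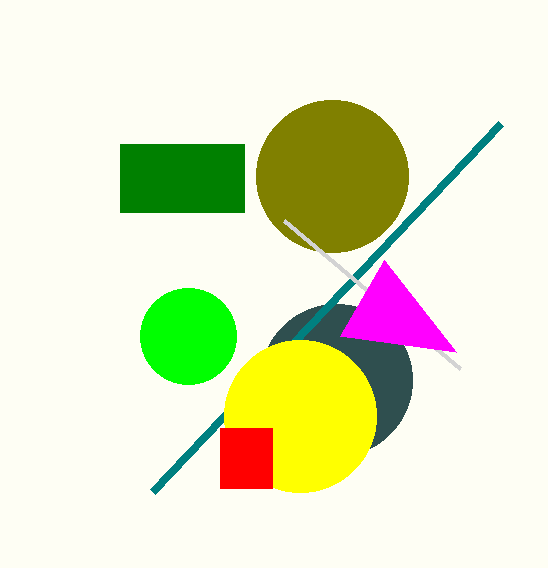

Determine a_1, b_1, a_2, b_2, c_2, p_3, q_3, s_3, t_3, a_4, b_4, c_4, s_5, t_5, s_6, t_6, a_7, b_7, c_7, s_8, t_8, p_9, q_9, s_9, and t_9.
a_1 = 336; b_1 = 380; a_2 = 332; b_2 = 176; c_2 = 76; p_3 = 120; q_3 = 144; s_3 = 244; t_3 = 212; a_4 = 188; b_4 = 336; c_4 = 48; s_5 = 152; t_5 = 492; s_6 = 460; t_6 = 368; a_7 = 300; b_7 = 416; c_7 = 76; s_8 = 384; t_8 = 260; p_9 = 220; q_9 = 428; s_9 = 272; t_9 = 488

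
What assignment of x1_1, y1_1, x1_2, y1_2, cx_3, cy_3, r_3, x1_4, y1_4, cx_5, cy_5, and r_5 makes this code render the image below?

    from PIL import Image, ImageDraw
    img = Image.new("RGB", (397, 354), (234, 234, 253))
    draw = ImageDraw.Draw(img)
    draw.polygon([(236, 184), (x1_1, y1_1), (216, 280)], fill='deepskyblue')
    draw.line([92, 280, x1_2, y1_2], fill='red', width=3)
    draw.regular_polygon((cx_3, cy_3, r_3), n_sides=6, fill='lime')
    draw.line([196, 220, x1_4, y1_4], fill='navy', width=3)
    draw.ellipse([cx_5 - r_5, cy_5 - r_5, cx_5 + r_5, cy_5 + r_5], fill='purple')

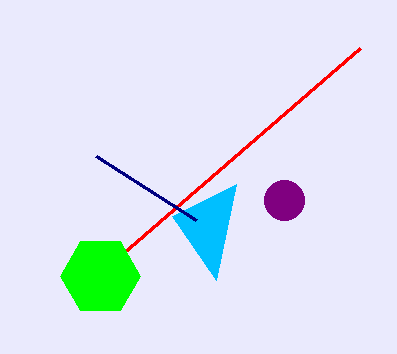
x1_1 = 172; y1_1 = 216; x1_2 = 360; y1_2 = 48; cx_3 = 100; cy_3 = 276; r_3 = 40; x1_4 = 96; y1_4 = 156; cx_5 = 284; cy_5 = 200; r_5 = 20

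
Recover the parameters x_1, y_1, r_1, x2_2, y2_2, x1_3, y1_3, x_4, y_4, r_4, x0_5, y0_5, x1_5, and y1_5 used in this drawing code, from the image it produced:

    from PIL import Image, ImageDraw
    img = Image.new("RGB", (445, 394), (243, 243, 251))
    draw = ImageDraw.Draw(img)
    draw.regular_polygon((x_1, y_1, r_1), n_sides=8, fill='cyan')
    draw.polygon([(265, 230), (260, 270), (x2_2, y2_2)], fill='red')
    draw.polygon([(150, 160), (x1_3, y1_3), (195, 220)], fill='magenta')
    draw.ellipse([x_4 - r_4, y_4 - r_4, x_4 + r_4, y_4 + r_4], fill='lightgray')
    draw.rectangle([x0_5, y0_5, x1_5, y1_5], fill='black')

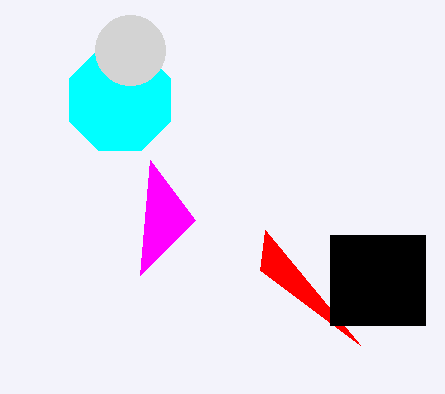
x_1 = 120; y_1 = 100; r_1 = 55; x2_2 = 360; y2_2 = 345; x1_3 = 140; y1_3 = 275; x_4 = 130; y_4 = 50; r_4 = 35; x0_5 = 330; y0_5 = 235; x1_5 = 425; y1_5 = 325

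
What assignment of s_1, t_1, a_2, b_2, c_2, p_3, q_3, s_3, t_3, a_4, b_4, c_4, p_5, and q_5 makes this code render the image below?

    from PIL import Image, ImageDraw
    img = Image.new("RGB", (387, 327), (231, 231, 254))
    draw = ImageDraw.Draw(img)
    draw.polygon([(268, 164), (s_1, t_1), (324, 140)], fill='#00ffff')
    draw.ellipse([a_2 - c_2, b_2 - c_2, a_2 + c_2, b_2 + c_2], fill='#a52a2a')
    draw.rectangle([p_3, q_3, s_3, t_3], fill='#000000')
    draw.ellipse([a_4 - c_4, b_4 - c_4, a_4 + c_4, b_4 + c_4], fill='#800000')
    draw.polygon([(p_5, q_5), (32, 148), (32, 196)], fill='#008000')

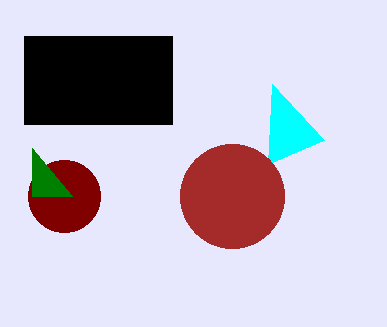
s_1 = 272, t_1 = 84, a_2 = 232, b_2 = 196, c_2 = 52, p_3 = 24, q_3 = 36, s_3 = 172, t_3 = 124, a_4 = 64, b_4 = 196, c_4 = 36, p_5 = 72, q_5 = 196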